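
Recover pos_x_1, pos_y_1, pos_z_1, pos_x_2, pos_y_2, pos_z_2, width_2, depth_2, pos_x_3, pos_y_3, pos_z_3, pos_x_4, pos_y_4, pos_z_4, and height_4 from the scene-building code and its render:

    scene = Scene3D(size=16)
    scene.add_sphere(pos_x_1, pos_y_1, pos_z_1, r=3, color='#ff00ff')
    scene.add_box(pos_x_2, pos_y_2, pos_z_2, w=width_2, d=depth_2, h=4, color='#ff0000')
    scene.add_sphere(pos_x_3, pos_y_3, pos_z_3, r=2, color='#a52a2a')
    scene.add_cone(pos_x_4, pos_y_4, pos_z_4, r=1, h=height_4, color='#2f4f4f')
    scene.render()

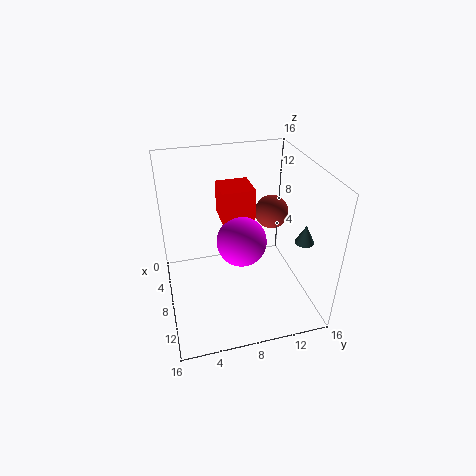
pos_x_1 = 6
pos_y_1 = 9
pos_z_1 = 6
pos_x_2 = 1
pos_y_2 = 7
pos_z_2 = 8
width_2 = 4
depth_2 = 4
pos_x_3 = 5
pos_y_3 = 13
pos_z_3 = 9
pos_x_4 = 12
pos_y_4 = 14
pos_z_4 = 9
height_4 = 2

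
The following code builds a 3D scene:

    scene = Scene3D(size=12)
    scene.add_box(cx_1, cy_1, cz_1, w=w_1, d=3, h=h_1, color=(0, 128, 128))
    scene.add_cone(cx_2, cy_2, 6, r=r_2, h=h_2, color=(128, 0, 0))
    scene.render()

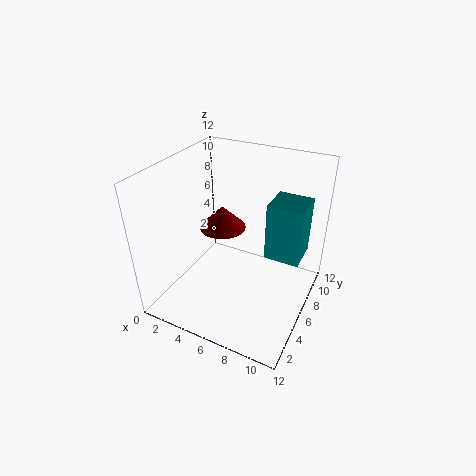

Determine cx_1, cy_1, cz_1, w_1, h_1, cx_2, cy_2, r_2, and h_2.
cx_1 = 8; cy_1 = 7; cz_1 = 4; w_1 = 3; h_1 = 5; cx_2 = 4; cy_2 = 7; r_2 = 2; h_2 = 2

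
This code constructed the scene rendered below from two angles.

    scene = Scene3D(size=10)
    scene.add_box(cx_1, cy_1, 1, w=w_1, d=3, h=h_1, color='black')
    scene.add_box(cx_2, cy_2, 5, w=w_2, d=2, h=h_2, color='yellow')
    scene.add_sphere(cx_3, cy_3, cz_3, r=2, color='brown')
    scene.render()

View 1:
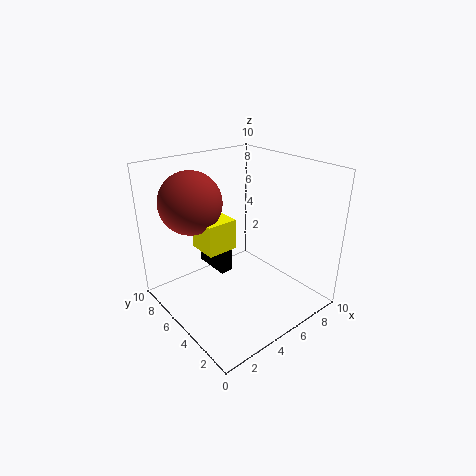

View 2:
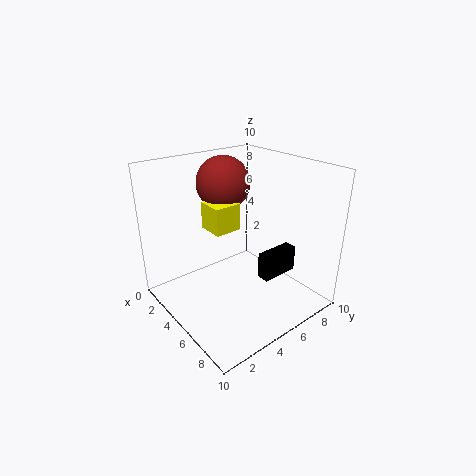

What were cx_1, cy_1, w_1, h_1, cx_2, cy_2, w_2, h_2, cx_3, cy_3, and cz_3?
cx_1 = 5; cy_1 = 7; w_1 = 1; h_1 = 2; cx_2 = 2; cy_2 = 4; w_2 = 2; h_2 = 2; cx_3 = 2; cy_3 = 6; cz_3 = 8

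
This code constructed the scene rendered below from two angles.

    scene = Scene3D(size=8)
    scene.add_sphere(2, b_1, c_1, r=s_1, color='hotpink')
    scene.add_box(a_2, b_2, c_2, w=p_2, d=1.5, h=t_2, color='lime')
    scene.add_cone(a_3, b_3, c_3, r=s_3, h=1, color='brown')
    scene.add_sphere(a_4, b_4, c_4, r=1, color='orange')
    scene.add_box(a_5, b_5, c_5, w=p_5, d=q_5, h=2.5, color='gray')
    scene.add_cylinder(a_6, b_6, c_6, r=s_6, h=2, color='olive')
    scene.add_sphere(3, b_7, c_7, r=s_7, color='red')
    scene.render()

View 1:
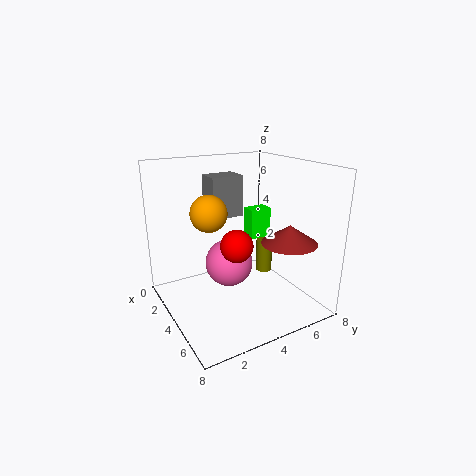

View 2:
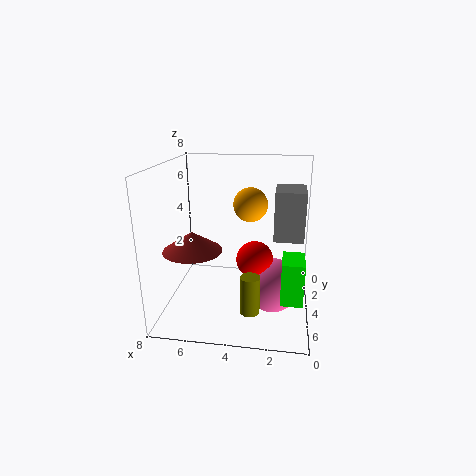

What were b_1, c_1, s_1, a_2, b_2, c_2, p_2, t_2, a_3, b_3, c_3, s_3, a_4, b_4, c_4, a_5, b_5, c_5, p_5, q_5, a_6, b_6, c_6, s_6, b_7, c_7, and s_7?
b_1 = 4.5, c_1 = 1.5, s_1 = 1.5, a_2 = 0.5, b_2 = 6.5, c_2 = 2.5, p_2 = 1, t_2 = 2, a_3 = 6, b_3 = 6, c_3 = 4, s_3 = 1.5, a_4 = 3.5, b_4 = 2.5, c_4 = 5.5, a_5 = 0.5, b_5 = 3.5, c_5 = 4.5, p_5 = 1.5, q_5 = 2, a_6 = 3, b_6 = 6.5, c_6 = 1, s_6 = 0.5, b_7 = 4.5, c_7 = 3, s_7 = 1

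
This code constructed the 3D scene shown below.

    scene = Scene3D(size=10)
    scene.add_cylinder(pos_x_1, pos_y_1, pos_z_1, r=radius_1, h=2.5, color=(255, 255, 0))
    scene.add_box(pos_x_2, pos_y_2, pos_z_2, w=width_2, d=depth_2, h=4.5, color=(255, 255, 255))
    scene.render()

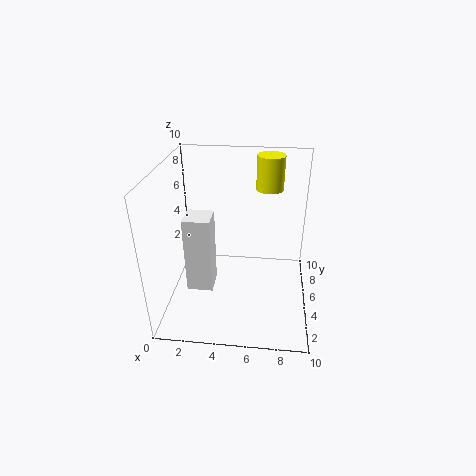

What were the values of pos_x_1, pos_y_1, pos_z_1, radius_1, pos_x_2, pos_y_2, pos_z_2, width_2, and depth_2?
pos_x_1 = 7; pos_y_1 = 8; pos_z_1 = 7.5; radius_1 = 1; pos_x_2 = 2.5; pos_y_2 = 0.5; pos_z_2 = 4; width_2 = 1.5; depth_2 = 1.5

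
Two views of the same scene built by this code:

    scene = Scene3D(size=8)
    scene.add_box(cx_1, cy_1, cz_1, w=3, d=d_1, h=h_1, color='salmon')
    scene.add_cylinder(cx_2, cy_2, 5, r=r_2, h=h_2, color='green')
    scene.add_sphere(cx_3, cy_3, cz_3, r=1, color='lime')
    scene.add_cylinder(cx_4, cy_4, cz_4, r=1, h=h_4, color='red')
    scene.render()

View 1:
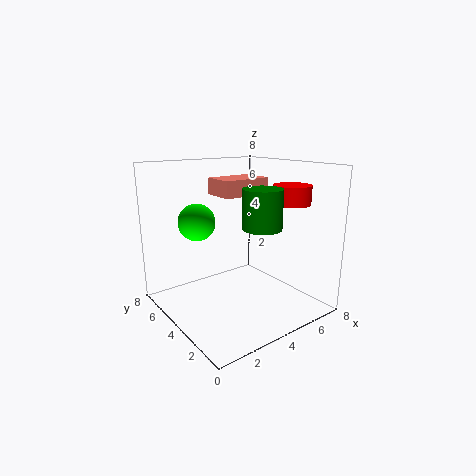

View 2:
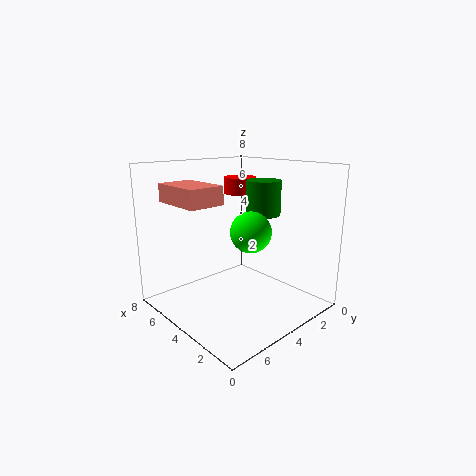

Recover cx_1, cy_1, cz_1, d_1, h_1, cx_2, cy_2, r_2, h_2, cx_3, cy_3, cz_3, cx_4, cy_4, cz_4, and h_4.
cx_1 = 4, cy_1 = 5, cz_1 = 6, d_1 = 2, h_1 = 1, cx_2 = 4, cy_2 = 2, r_2 = 1, h_2 = 2, cx_3 = 2, cy_3 = 5, cz_3 = 5, cx_4 = 6, cy_4 = 2, cz_4 = 6, h_4 = 1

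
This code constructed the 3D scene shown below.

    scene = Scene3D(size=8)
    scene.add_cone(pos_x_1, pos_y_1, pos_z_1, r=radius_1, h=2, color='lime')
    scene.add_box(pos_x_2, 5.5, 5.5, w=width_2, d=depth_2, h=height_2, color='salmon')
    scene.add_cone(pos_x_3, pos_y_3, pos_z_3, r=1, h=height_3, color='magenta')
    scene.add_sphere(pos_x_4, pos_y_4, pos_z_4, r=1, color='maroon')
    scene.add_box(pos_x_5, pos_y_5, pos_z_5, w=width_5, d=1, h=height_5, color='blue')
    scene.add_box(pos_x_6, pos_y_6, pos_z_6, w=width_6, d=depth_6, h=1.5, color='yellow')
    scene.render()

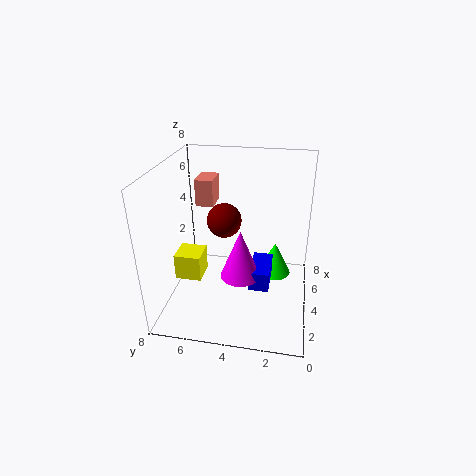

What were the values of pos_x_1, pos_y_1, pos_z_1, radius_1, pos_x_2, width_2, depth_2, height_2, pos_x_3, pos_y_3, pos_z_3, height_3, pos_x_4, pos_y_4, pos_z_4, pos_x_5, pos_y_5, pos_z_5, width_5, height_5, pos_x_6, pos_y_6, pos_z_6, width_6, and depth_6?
pos_x_1 = 5.5, pos_y_1 = 2, pos_z_1 = 1, radius_1 = 1, pos_x_2 = 4.5, width_2 = 1.5, depth_2 = 1, height_2 = 1.5, pos_x_3 = 2, pos_y_3 = 3.5, pos_z_3 = 3, height_3 = 2.5, pos_x_4 = 5, pos_y_4 = 5, pos_z_4 = 4.5, pos_x_5 = 1.5, pos_y_5 = 2, pos_z_5 = 2.5, width_5 = 2, height_5 = 1, pos_x_6 = 3, pos_y_6 = 6, pos_z_6 = 1.5, width_6 = 1.5, depth_6 = 1.5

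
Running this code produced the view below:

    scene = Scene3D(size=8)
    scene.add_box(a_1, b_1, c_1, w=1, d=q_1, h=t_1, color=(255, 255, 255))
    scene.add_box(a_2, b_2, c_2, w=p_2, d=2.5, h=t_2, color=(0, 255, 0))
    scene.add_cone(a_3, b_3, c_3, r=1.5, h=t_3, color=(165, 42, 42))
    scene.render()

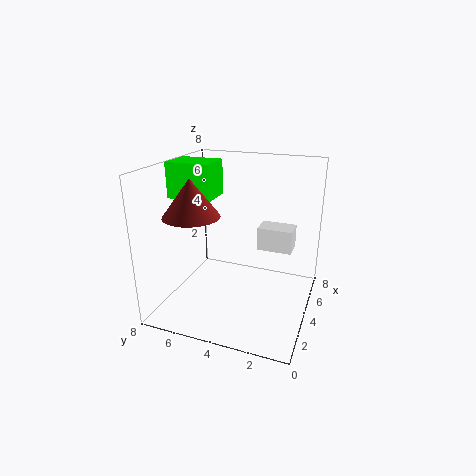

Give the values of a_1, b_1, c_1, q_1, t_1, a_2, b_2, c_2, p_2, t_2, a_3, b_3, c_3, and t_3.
a_1 = 1
b_1 = 0.5
c_1 = 5
q_1 = 1.5
t_1 = 1
a_2 = 3.5
b_2 = 5.5
c_2 = 6
p_2 = 2
t_2 = 2
a_3 = 2.5
b_3 = 6
c_3 = 5.5
t_3 = 2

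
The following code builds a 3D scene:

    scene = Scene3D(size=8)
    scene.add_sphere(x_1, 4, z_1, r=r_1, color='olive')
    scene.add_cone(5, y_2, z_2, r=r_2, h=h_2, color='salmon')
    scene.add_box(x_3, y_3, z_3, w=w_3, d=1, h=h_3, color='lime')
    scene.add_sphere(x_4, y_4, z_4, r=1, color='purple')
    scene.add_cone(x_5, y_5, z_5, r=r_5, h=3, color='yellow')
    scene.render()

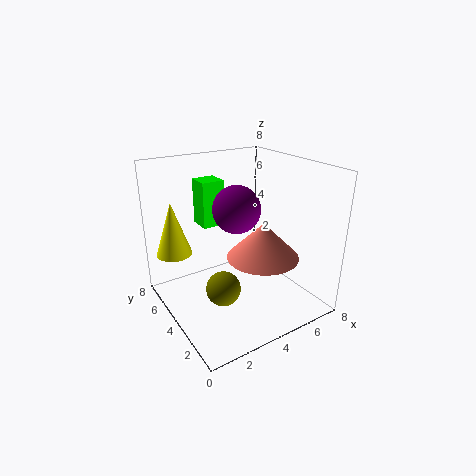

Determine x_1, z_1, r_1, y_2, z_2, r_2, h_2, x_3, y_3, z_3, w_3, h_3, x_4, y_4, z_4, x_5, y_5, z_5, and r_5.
x_1 = 3, z_1 = 1, r_1 = 1, y_2 = 3, z_2 = 3, r_2 = 2, h_2 = 2, x_3 = 1, y_3 = 2, z_3 = 6, w_3 = 1, h_3 = 2, x_4 = 2, y_4 = 1, z_4 = 7, x_5 = 1, y_5 = 6, z_5 = 3, r_5 = 1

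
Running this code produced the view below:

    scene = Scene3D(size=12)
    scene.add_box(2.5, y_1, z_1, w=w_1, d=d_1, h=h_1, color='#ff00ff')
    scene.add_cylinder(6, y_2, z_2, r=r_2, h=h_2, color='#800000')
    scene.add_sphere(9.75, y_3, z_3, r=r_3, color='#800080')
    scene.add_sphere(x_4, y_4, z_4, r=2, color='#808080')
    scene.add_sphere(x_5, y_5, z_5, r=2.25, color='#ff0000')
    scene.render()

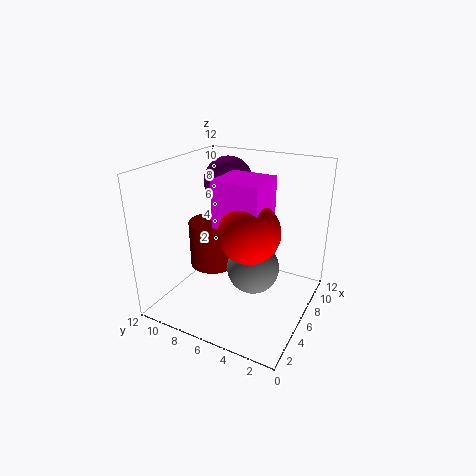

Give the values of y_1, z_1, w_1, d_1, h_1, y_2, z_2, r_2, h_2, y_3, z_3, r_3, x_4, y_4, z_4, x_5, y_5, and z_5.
y_1 = 2.75
z_1 = 8.25
w_1 = 3.25
d_1 = 3.5
h_1 = 3.5
y_2 = 8.5
z_2 = 3
r_2 = 2
h_2 = 4
y_3 = 9
z_3 = 9.5
r_3 = 2.25
x_4 = 4.25
y_4 = 3.75
z_4 = 4.75
x_5 = 3.5
y_5 = 3.75
z_5 = 8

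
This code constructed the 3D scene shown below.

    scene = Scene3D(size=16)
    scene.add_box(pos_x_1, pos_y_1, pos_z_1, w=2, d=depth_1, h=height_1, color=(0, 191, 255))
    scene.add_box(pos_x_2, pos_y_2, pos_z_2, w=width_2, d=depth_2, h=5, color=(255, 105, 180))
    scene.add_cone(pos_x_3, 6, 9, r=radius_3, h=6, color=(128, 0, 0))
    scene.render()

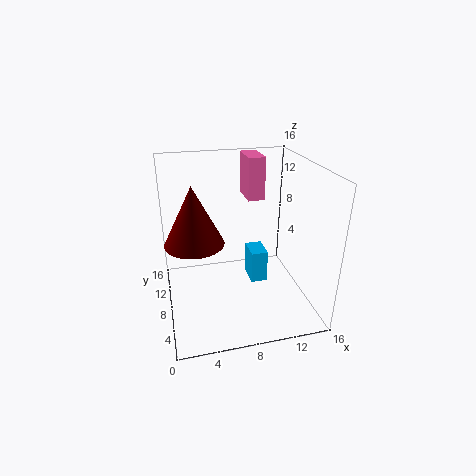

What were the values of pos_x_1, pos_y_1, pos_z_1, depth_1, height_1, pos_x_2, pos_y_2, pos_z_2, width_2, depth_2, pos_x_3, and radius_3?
pos_x_1 = 10; pos_y_1 = 9; pos_z_1 = 1; depth_1 = 3; height_1 = 4; pos_x_2 = 10; pos_y_2 = 11; pos_z_2 = 11; width_2 = 2; depth_2 = 4; pos_x_3 = 3; radius_3 = 3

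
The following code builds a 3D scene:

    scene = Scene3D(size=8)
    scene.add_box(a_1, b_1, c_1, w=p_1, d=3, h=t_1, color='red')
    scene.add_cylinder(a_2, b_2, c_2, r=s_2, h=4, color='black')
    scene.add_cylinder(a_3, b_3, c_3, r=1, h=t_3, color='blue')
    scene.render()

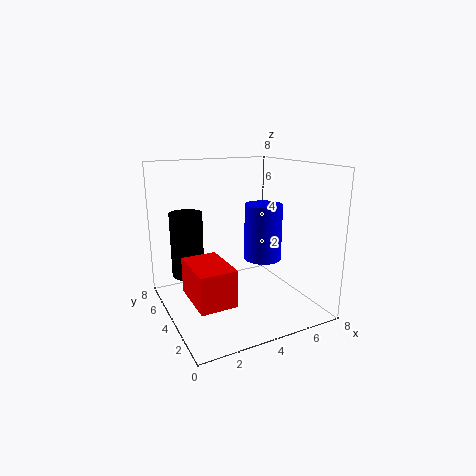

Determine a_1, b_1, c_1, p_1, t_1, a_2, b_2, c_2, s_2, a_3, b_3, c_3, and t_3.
a_1 = 1, b_1 = 2, c_1 = 1, p_1 = 2, t_1 = 2, a_2 = 2, b_2 = 7, c_2 = 1, s_2 = 1, a_3 = 5, b_3 = 3, c_3 = 3, t_3 = 3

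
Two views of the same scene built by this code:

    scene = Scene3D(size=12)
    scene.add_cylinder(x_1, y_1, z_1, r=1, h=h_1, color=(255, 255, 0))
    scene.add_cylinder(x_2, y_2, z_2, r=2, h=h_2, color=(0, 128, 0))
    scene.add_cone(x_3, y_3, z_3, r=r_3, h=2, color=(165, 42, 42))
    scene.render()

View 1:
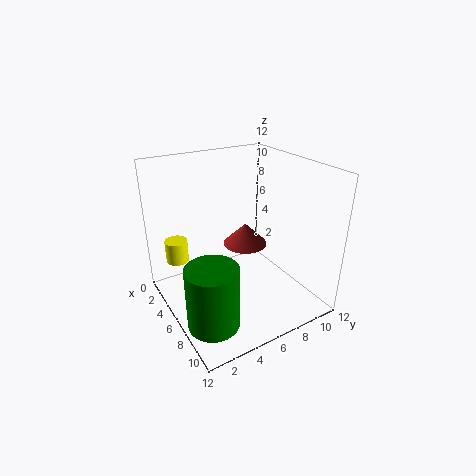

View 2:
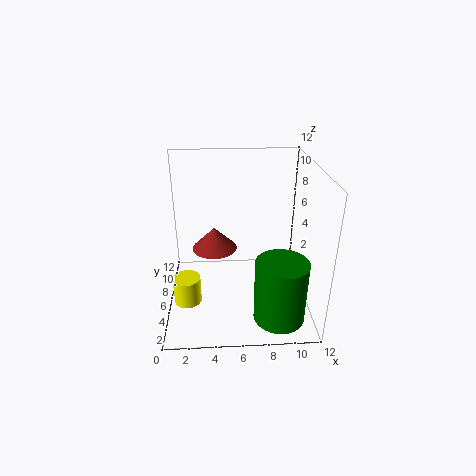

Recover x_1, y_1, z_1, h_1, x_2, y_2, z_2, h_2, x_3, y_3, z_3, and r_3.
x_1 = 2
y_1 = 2
z_1 = 3
h_1 = 2
x_2 = 9
y_2 = 2
z_2 = 1
h_2 = 5
x_3 = 4
y_3 = 8
z_3 = 4
r_3 = 2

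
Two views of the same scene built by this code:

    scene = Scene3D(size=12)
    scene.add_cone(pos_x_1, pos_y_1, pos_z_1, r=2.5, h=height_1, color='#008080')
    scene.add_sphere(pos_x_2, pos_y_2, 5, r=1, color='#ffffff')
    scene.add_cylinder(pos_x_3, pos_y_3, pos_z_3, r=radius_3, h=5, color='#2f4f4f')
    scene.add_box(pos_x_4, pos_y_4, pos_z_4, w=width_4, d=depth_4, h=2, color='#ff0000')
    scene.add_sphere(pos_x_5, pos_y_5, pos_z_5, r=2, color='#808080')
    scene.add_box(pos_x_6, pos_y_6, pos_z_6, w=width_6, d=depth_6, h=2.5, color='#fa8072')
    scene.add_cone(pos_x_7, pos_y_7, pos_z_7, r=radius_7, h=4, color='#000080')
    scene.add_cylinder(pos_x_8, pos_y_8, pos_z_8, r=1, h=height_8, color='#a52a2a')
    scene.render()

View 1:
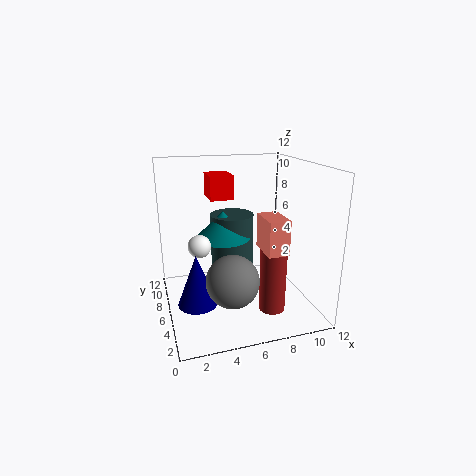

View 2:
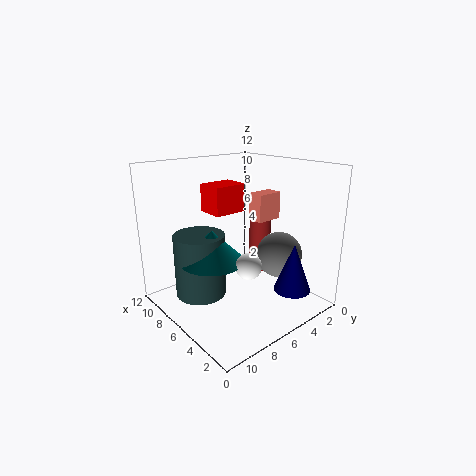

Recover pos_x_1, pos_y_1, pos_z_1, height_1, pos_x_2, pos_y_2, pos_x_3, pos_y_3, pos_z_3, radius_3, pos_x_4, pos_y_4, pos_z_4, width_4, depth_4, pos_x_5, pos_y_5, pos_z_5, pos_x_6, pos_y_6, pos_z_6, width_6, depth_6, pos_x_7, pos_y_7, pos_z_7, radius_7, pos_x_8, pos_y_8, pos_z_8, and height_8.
pos_x_1 = 5.5
pos_y_1 = 9
pos_z_1 = 5
height_1 = 2.5
pos_x_2 = 3
pos_y_2 = 7.5
pos_x_3 = 6.5
pos_y_3 = 9.5
pos_z_3 = 2
radius_3 = 2
pos_x_4 = 4
pos_y_4 = 7
pos_z_4 = 9
width_4 = 2
depth_4 = 2.5
pos_x_5 = 4.5
pos_y_5 = 2.5
pos_z_5 = 4
pos_x_6 = 6.5
pos_y_6 = 0.5
pos_z_6 = 6.5
width_6 = 1.5
depth_6 = 2.5
pos_x_7 = 2
pos_y_7 = 3.5
pos_z_7 = 2
radius_7 = 1.5
pos_x_8 = 7.5
pos_y_8 = 2
pos_z_8 = 1.5
height_8 = 5.5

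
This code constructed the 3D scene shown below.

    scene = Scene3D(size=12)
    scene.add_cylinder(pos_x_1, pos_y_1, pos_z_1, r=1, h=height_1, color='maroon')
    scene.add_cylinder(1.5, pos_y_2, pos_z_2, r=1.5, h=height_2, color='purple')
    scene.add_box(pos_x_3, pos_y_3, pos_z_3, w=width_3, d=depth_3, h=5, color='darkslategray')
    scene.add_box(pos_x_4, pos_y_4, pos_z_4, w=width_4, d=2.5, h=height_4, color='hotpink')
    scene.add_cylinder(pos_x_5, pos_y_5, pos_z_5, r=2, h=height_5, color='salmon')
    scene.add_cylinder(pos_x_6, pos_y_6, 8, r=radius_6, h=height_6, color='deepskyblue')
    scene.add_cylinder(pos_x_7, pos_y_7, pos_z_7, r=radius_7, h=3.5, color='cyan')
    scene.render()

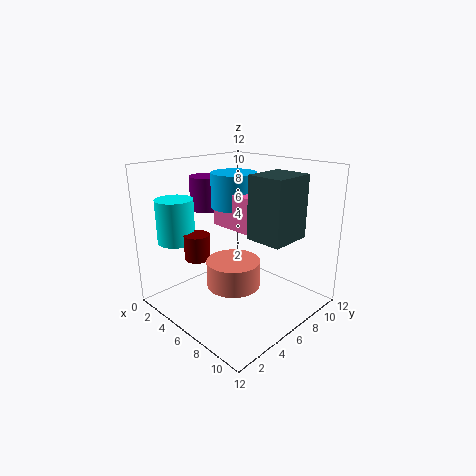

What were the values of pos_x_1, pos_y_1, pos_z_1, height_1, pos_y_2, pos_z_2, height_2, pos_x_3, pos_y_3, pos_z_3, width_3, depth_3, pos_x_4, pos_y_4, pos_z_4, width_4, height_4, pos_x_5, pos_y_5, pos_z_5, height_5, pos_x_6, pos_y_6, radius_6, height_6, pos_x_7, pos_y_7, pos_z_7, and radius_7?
pos_x_1 = 5, pos_y_1 = 2.5, pos_z_1 = 5, height_1 = 2, pos_y_2 = 6.5, pos_z_2 = 7.5, height_2 = 3, pos_x_3 = 7.5, pos_y_3 = 5.5, pos_z_3 = 6.5, width_3 = 3, depth_3 = 3.5, pos_x_4 = 3, pos_y_4 = 6, pos_z_4 = 6.5, width_4 = 4, height_4 = 3, pos_x_5 = 8, pos_y_5 = 3.5, pos_z_5 = 3.5, height_5 = 2, pos_x_6 = 4, pos_y_6 = 7.5, radius_6 = 2, height_6 = 3, pos_x_7 = 3, pos_y_7 = 2, pos_z_7 = 6, radius_7 = 1.5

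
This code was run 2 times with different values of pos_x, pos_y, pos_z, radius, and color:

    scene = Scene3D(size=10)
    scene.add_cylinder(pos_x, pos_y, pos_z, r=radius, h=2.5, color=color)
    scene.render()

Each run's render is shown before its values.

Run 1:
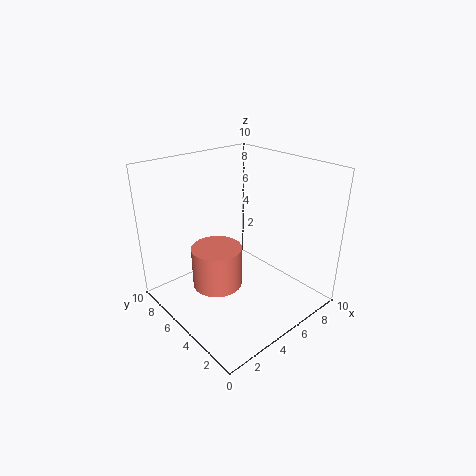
pos_x = 2; pos_y = 3.5; pos_z = 3.5; radius = 1.5; color = 'salmon'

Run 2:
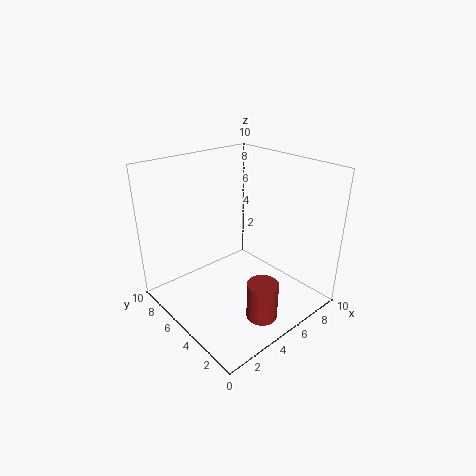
pos_x = 4; pos_y = 1.5; pos_z = 1; radius = 1; color = 'brown'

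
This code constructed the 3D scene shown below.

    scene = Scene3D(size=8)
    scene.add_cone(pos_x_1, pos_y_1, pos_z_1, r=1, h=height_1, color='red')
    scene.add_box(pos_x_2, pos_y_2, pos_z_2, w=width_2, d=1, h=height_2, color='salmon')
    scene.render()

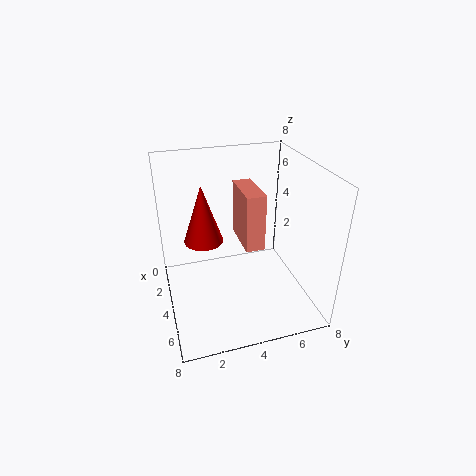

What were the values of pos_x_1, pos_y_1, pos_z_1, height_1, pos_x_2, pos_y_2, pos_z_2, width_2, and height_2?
pos_x_1 = 4.5, pos_y_1 = 2, pos_z_1 = 4.5, height_1 = 3, pos_x_2 = 3, pos_y_2 = 4, pos_z_2 = 4, width_2 = 2.5, height_2 = 3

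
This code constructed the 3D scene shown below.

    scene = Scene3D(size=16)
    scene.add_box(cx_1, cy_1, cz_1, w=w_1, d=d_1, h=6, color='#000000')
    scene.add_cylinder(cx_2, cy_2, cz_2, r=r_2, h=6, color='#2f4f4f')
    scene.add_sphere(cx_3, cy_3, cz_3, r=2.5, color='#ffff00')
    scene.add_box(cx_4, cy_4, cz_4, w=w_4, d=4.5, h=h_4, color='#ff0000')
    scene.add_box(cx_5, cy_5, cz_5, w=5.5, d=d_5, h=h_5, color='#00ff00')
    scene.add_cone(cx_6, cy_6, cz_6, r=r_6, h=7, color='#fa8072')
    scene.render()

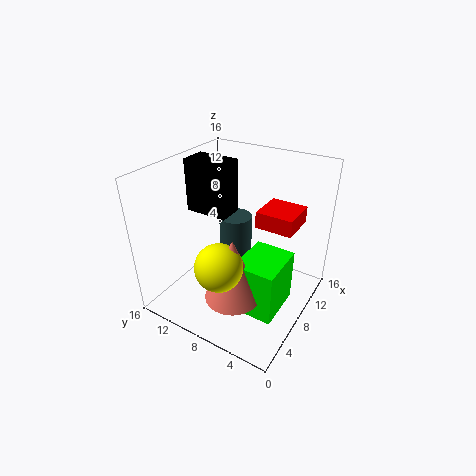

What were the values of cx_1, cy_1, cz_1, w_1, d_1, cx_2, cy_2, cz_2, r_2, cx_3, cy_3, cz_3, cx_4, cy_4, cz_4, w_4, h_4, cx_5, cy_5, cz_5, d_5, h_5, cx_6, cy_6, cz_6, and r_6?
cx_1 = 7.5, cy_1 = 9.5, cz_1 = 10, w_1 = 3, d_1 = 5, cx_2 = 11.5, cy_2 = 10.5, cz_2 = 2.5, r_2 = 2, cx_3 = 3.5, cy_3 = 7.5, cz_3 = 7, cx_4 = 11, cy_4 = 3, cz_4 = 8, w_4 = 4.5, h_4 = 2, cx_5 = 4.5, cy_5 = 2, cz_5 = 1, d_5 = 4.5, h_5 = 6, cx_6 = 4.5, cy_6 = 6.5, cz_6 = 3, r_6 = 3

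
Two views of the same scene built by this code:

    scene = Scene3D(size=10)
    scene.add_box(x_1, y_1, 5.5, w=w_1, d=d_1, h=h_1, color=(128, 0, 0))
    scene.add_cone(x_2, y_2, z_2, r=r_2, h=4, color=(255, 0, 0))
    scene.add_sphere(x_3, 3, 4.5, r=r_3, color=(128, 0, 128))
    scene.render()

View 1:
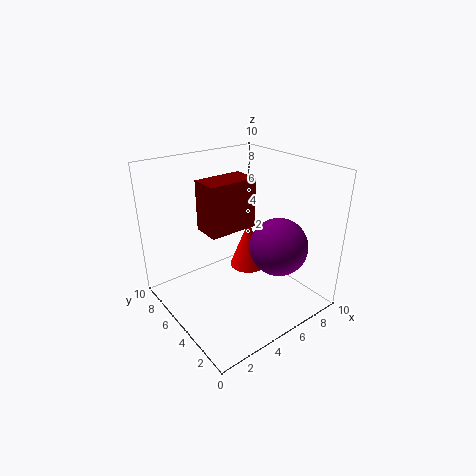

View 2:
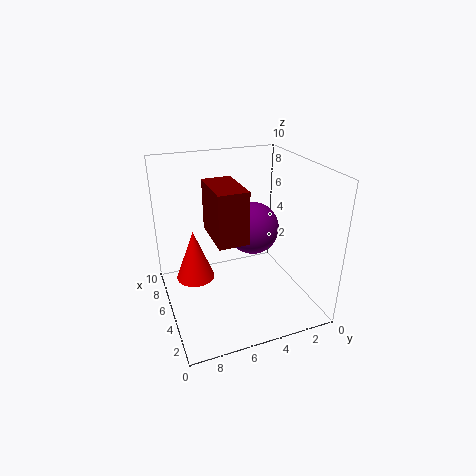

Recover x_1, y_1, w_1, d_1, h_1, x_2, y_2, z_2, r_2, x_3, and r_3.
x_1 = 3; y_1 = 5; w_1 = 3.5; d_1 = 2; h_1 = 3.5; x_2 = 8; y_2 = 7.5; z_2 = 0.5; r_2 = 1.5; x_3 = 7; r_3 = 2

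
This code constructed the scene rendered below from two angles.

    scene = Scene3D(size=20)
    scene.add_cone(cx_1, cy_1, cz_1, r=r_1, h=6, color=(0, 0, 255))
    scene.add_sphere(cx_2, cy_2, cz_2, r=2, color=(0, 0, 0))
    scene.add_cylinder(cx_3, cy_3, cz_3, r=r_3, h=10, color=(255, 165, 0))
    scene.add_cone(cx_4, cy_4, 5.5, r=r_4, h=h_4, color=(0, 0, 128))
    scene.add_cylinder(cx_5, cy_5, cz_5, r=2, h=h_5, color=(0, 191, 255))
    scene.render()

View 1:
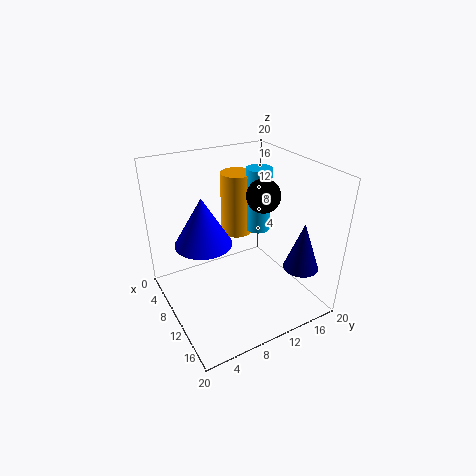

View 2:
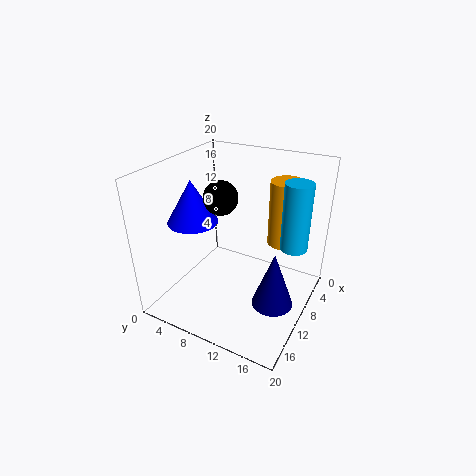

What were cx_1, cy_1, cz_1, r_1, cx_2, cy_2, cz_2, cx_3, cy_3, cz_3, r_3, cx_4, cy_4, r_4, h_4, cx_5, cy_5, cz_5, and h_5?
cx_1 = 12
cy_1 = 4
cz_1 = 12
r_1 = 3.5
cx_2 = 15
cy_2 = 10.5
cz_2 = 18
cx_3 = 2.5
cy_3 = 14
cz_3 = 6.5
r_3 = 2.5
cx_4 = 15
cy_4 = 17.5
r_4 = 2.5
h_4 = 7
cx_5 = 5
cy_5 = 16.5
cz_5 = 7.5
h_5 = 10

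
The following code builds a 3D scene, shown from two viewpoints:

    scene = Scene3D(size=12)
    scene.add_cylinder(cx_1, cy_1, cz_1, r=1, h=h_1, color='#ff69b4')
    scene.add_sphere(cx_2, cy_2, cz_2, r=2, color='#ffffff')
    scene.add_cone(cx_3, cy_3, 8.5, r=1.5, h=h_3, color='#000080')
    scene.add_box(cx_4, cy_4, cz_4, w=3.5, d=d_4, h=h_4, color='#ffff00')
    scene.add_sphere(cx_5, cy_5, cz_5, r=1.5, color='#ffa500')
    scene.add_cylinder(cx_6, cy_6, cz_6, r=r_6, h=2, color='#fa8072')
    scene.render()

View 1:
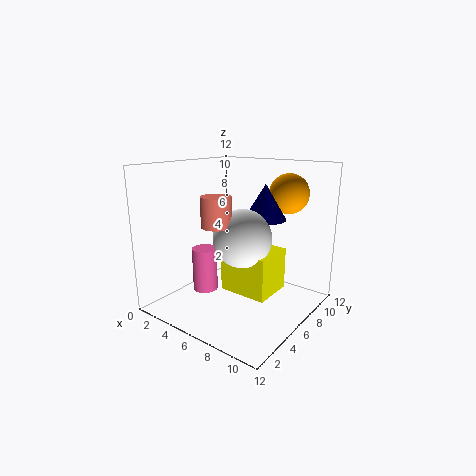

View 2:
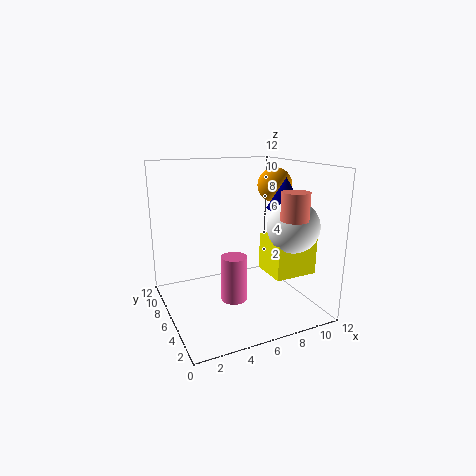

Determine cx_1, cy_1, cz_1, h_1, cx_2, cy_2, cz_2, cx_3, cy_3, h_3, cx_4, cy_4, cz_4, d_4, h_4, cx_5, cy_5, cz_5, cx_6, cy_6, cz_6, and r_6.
cx_1 = 4.5
cy_1 = 3.5
cz_1 = 2
h_1 = 3.5
cx_2 = 9
cy_2 = 2.5
cz_2 = 7.5
cx_3 = 9.5
cy_3 = 4.5
h_3 = 2.5
cx_4 = 7.5
cy_4 = 2
cz_4 = 3.5
d_4 = 3
h_4 = 3
cx_5 = 10
cy_5 = 7
cz_5 = 10
cx_6 = 8
cy_6 = 1
cz_6 = 8.5
r_6 = 1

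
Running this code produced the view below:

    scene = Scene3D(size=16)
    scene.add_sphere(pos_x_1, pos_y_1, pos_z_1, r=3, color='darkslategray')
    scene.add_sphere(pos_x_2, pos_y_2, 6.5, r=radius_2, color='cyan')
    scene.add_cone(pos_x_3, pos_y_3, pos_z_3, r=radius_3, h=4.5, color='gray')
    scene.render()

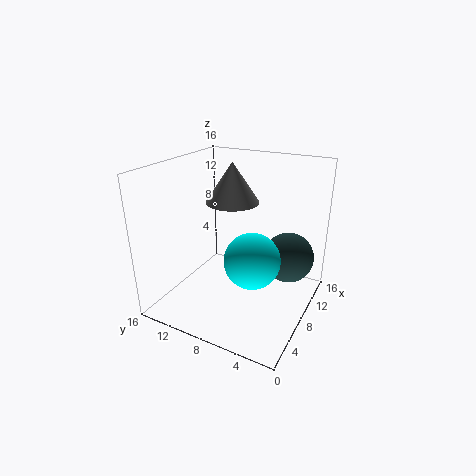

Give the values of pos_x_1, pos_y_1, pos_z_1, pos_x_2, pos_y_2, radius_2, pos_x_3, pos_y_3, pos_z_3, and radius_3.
pos_x_1 = 12.5; pos_y_1 = 3.5; pos_z_1 = 4.5; pos_x_2 = 6.5; pos_y_2 = 5.5; radius_2 = 3; pos_x_3 = 9.5; pos_y_3 = 9.5; pos_z_3 = 11.5; radius_3 = 3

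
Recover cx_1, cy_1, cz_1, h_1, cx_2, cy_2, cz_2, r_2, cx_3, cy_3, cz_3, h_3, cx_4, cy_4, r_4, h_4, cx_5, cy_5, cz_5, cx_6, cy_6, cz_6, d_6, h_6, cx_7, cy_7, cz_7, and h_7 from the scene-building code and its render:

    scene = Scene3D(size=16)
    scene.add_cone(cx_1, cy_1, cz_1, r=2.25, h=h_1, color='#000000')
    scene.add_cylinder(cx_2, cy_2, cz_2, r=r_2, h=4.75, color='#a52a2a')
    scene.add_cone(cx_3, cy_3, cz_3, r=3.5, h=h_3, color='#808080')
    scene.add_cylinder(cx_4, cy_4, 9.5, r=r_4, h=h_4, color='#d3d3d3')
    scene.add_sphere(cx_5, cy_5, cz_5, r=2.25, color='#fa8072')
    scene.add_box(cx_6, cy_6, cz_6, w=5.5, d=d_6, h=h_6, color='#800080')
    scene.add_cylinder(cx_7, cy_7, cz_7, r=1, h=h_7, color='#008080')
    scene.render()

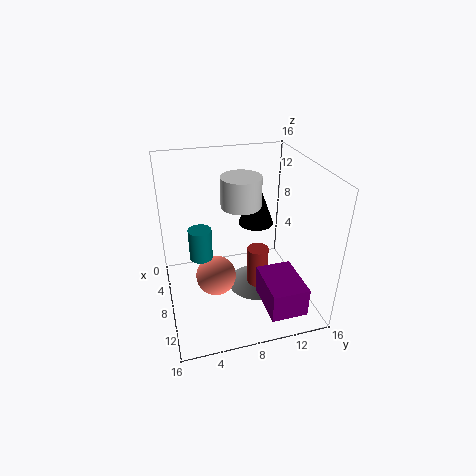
cx_1 = 2.5; cy_1 = 12; cz_1 = 6.5; h_1 = 6; cx_2 = 7.75; cy_2 = 10.5; cz_2 = 1.25; r_2 = 1.25; cx_3 = 6.75; cy_3 = 10.75; cz_3 = 0.25; h_3 = 2.75; cx_4 = 3.25; cy_4 = 9.75; r_4 = 2.5; h_4 = 3.75; cx_5 = 8.5; cy_5 = 5.25; cz_5 = 3.75; cx_6 = 9.5; cy_6 = 9.75; cz_6 = 1.5; d_6 = 4; h_6 = 3.25; cx_7 = 13.75; cy_7 = 3; cz_7 = 10.25; h_7 = 2.75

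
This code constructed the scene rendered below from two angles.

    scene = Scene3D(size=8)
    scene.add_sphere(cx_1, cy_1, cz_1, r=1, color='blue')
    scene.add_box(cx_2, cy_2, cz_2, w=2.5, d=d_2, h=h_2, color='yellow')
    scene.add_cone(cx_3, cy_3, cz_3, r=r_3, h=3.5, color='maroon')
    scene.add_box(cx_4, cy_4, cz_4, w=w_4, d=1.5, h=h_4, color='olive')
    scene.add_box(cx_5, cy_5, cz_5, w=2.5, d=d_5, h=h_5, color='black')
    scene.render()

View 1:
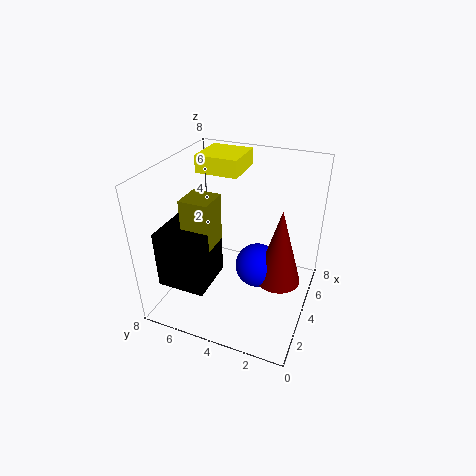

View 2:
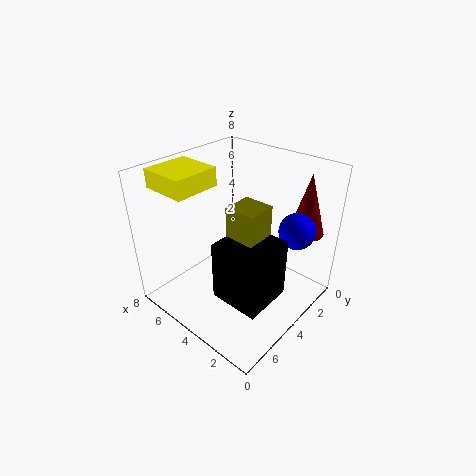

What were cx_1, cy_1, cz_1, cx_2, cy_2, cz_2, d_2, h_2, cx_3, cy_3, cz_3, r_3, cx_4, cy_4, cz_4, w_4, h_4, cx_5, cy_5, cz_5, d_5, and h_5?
cx_1 = 1.5; cy_1 = 2; cz_1 = 4.5; cx_2 = 5; cy_2 = 4.5; cz_2 = 7; d_2 = 2.5; h_2 = 1; cx_3 = 1.5; cy_3 = 1; cz_3 = 4; r_3 = 1; cx_4 = 1.5; cy_4 = 4.5; cz_4 = 4.5; w_4 = 1.5; h_4 = 2.5; cx_5 = 0.5; cy_5 = 4.5; cz_5 = 2.5; d_5 = 2.5; h_5 = 3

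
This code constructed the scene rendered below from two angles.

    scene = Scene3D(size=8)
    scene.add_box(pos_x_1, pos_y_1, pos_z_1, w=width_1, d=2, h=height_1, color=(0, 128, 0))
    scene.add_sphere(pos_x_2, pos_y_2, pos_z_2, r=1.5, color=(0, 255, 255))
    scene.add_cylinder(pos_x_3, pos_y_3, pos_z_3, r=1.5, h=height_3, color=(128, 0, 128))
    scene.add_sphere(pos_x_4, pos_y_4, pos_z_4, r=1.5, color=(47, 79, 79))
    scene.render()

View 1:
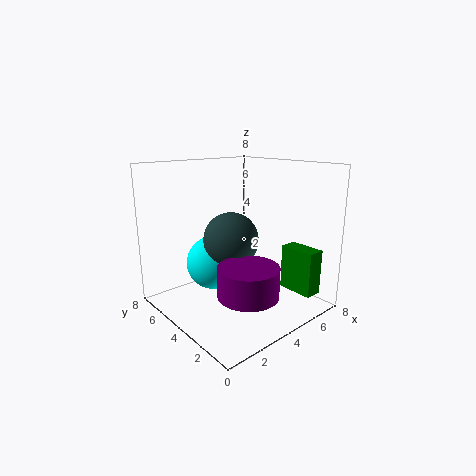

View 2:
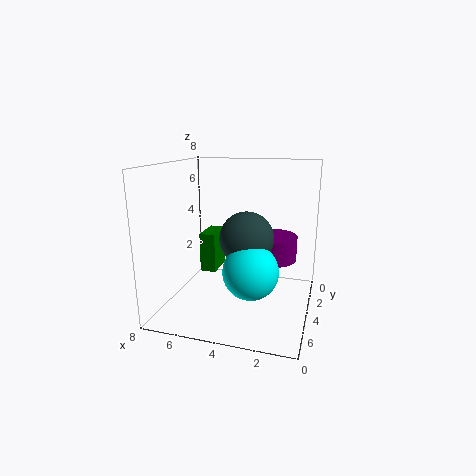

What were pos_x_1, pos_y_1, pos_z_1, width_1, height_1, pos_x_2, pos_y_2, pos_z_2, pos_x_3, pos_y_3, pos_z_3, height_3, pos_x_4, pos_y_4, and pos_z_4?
pos_x_1 = 6
pos_y_1 = 0.5
pos_z_1 = 1
width_1 = 1
height_1 = 2.5
pos_x_2 = 3
pos_y_2 = 5
pos_z_2 = 2.5
pos_x_3 = 2.5
pos_y_3 = 1.5
pos_z_3 = 2
height_3 = 1.5
pos_x_4 = 3.5
pos_y_4 = 4
pos_z_4 = 4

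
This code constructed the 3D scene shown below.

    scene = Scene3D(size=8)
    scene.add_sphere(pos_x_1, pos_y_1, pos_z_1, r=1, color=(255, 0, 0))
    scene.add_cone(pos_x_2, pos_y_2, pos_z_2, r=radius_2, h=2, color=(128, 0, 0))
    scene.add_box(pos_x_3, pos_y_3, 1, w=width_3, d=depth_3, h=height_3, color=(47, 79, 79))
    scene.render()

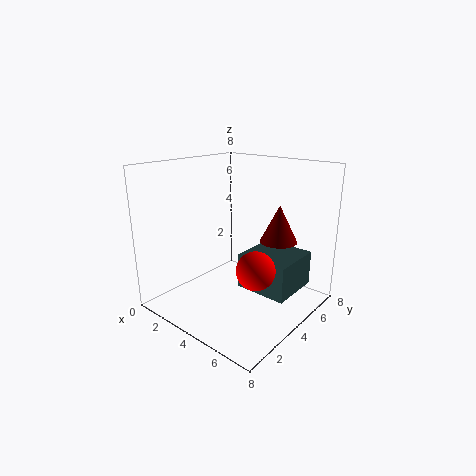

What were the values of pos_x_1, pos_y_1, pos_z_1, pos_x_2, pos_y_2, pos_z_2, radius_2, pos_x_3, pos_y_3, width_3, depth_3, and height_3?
pos_x_1 = 6; pos_y_1 = 3; pos_z_1 = 3; pos_x_2 = 6; pos_y_2 = 5; pos_z_2 = 4; radius_2 = 1; pos_x_3 = 4; pos_y_3 = 4; width_3 = 3; depth_3 = 3; height_3 = 2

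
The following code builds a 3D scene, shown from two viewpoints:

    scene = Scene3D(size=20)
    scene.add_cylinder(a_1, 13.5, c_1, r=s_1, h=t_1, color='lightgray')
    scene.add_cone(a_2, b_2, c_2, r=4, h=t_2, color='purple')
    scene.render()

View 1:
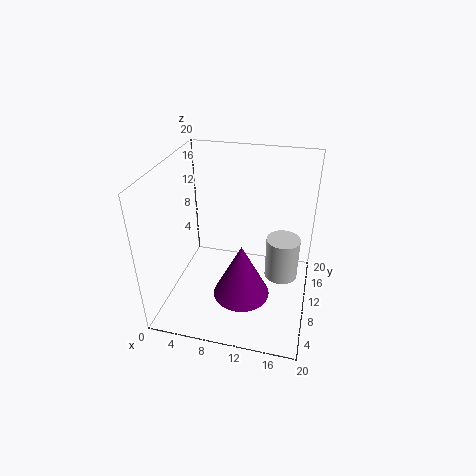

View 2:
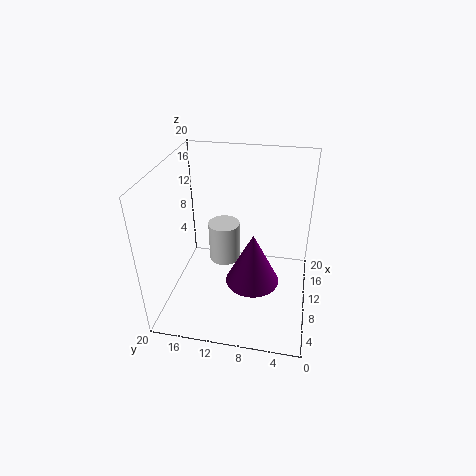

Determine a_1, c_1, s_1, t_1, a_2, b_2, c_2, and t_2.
a_1 = 16
c_1 = 2
s_1 = 2.5
t_1 = 6.5
a_2 = 11
b_2 = 8
c_2 = 2
t_2 = 8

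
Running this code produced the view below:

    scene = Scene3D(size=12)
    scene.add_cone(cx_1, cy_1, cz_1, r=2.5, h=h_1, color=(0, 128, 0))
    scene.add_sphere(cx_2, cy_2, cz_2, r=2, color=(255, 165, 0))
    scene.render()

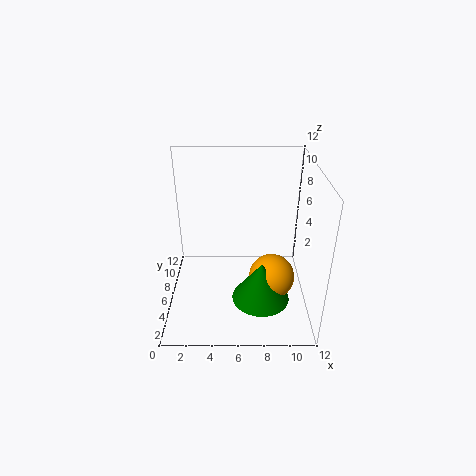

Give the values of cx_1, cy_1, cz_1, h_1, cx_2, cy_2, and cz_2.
cx_1 = 8, cy_1 = 5, cz_1 = 0.5, h_1 = 3.5, cx_2 = 9, cy_2 = 6, cz_2 = 2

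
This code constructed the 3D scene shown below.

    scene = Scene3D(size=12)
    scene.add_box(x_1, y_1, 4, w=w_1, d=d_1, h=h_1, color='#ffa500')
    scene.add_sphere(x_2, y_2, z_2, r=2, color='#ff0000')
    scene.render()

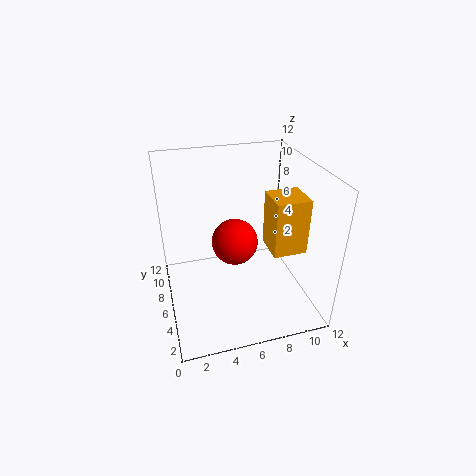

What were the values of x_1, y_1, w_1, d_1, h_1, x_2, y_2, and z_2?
x_1 = 9, y_1 = 5, w_1 = 3, d_1 = 3, h_1 = 5, x_2 = 6, y_2 = 7, z_2 = 5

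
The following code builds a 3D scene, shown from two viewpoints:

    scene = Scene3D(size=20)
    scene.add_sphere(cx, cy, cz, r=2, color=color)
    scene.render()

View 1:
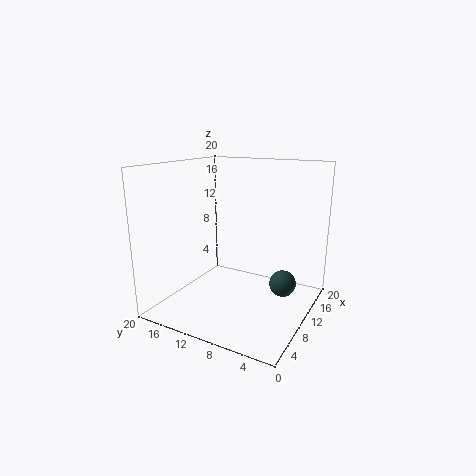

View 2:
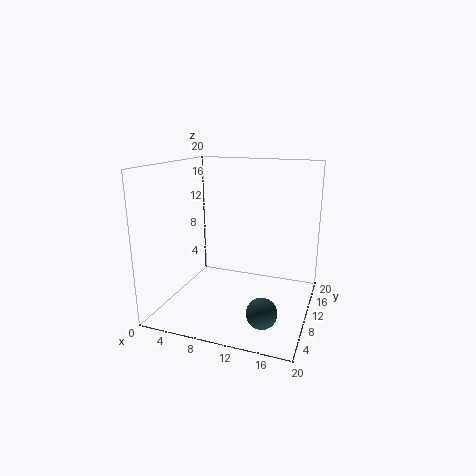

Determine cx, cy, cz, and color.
cx = 15, cy = 5, cz = 2, color = 'darkslategray'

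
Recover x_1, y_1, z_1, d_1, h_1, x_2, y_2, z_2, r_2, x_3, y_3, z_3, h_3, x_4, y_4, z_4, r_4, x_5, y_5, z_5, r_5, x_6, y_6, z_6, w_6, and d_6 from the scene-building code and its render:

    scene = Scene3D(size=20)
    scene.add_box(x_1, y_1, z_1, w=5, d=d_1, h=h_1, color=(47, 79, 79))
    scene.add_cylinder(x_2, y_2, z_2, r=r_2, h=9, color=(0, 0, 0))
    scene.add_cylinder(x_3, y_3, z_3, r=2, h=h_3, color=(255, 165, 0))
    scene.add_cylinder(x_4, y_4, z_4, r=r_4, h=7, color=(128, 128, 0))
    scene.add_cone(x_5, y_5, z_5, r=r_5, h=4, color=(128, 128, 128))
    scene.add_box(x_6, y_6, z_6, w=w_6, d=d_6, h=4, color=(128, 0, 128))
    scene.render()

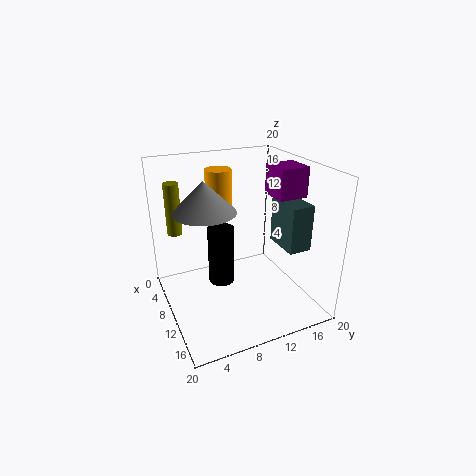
x_1 = 12, y_1 = 14, z_1 = 10, d_1 = 3, h_1 = 6, x_2 = 6, y_2 = 9, z_2 = 1, r_2 = 2, x_3 = 3, y_3 = 10, z_3 = 11, h_3 = 7, x_4 = 7, y_4 = 2, z_4 = 11, r_4 = 1, x_5 = 11, y_5 = 5, z_5 = 15, r_5 = 4, x_6 = 10, y_6 = 14, z_6 = 16, w_6 = 4, d_6 = 4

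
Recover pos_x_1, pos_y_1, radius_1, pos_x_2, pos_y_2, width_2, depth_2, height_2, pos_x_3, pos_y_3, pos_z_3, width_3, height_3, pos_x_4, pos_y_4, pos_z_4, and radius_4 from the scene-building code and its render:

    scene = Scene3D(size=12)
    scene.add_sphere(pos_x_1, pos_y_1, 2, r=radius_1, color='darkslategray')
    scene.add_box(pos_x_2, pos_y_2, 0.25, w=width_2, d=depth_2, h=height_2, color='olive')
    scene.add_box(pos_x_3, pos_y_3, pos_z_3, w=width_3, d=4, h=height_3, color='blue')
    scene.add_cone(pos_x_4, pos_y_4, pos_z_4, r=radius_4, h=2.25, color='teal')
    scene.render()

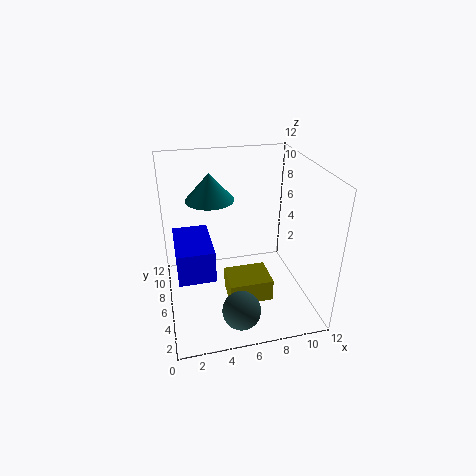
pos_x_1 = 5.25, pos_y_1 = 1.75, radius_1 = 1.5, pos_x_2 = 5, pos_y_2 = 4.25, width_2 = 3.75, depth_2 = 3, height_2 = 2, pos_x_3 = 0.75, pos_y_3 = 0.75, pos_z_3 = 6, width_3 = 2.5, height_3 = 2.25, pos_x_4 = 4, pos_y_4 = 7.5, pos_z_4 = 9, radius_4 = 2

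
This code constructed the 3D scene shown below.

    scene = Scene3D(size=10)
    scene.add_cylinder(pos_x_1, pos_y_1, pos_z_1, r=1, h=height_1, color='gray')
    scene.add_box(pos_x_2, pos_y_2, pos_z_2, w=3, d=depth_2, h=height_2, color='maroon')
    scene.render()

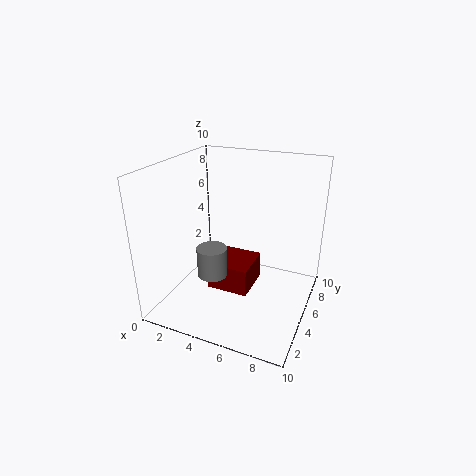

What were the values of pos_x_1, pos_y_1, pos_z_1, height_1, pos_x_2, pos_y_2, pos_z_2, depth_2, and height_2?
pos_x_1 = 4
pos_y_1 = 3
pos_z_1 = 3
height_1 = 2
pos_x_2 = 3
pos_y_2 = 4
pos_z_2 = 1
depth_2 = 3
height_2 = 2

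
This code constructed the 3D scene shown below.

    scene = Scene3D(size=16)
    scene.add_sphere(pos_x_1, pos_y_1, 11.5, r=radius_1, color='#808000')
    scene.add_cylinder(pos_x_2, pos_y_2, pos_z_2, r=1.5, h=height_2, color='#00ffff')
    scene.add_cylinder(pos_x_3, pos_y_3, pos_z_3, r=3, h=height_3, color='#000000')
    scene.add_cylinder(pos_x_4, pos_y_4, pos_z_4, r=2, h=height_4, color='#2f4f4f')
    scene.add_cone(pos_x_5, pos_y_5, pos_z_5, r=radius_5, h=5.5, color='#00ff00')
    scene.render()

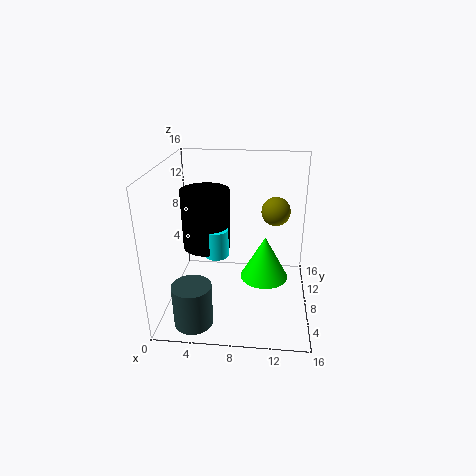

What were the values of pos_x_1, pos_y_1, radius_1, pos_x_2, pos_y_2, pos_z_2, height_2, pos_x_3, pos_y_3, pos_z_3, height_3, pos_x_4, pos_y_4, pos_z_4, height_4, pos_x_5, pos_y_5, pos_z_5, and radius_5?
pos_x_1 = 12; pos_y_1 = 7.5; radius_1 = 1.5; pos_x_2 = 5; pos_y_2 = 11; pos_z_2 = 4; height_2 = 3.5; pos_x_3 = 3.5; pos_y_3 = 12.5; pos_z_3 = 4.5; height_3 = 7.5; pos_x_4 = 4; pos_y_4 = 2; pos_z_4 = 1; height_4 = 4.5; pos_x_5 = 11; pos_y_5 = 11.5; pos_z_5 = 1; radius_5 = 3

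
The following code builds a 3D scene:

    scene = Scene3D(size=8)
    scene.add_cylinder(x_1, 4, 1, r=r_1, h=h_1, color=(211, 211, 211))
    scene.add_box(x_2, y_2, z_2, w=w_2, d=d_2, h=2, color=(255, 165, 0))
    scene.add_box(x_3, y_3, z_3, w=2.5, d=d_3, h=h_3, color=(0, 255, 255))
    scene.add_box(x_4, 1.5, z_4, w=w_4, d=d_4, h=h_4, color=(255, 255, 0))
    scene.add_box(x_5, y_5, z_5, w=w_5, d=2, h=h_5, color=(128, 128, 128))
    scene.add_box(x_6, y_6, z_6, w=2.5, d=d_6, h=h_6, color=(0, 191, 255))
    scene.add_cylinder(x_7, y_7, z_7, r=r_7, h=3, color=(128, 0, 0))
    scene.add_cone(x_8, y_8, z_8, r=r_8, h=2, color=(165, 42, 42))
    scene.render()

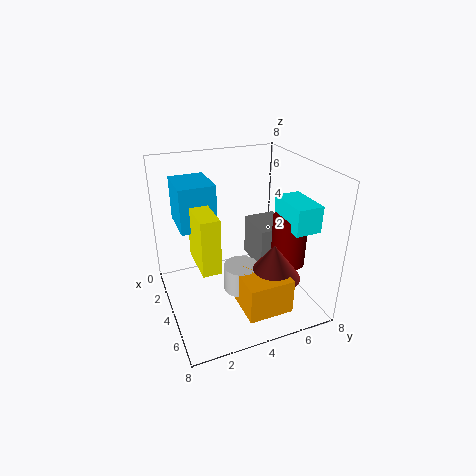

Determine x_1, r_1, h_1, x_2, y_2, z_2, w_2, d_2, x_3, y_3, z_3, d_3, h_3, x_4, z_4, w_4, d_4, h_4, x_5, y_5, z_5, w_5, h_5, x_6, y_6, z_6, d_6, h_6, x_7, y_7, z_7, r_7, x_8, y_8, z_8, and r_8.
x_1 = 4.5, r_1 = 1, h_1 = 1.5, x_2 = 4.5, y_2 = 3.5, z_2 = 0.5, w_2 = 2.5, d_2 = 2.5, x_3 = 3.5, y_3 = 6.5, z_3 = 4.5, d_3 = 1.5, h_3 = 1.5, x_4 = 3, z_4 = 3, w_4 = 2.5, d_4 = 1, h_4 = 3, x_5 = 1.5, y_5 = 5.5, z_5 = 1.5, w_5 = 2.5, h_5 = 2.5, x_6 = 1, y_6 = 1, z_6 = 4.5, d_6 = 2, h_6 = 2.5, x_7 = 4.5, y_7 = 7, z_7 = 2, r_7 = 1, x_8 = 5.5, y_8 = 5.5, z_8 = 2, r_8 = 1.5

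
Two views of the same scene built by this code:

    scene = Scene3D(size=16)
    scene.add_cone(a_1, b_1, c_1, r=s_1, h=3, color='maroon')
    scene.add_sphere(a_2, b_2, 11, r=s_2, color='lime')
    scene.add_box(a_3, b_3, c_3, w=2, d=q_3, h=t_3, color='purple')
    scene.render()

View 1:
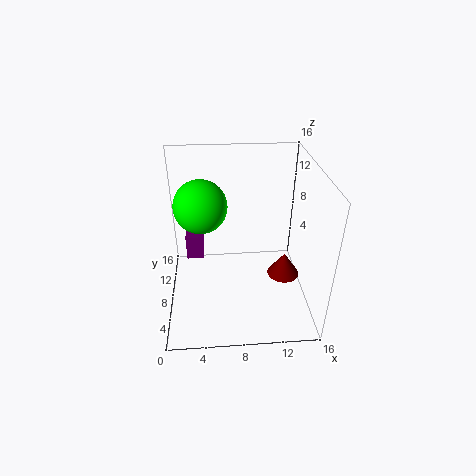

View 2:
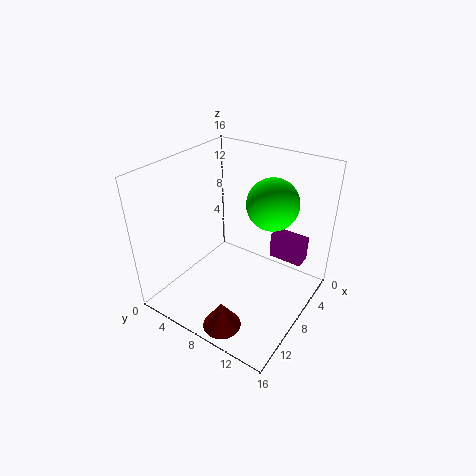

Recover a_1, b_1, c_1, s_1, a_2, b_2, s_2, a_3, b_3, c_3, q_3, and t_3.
a_1 = 14, b_1 = 10, c_1 = 1, s_1 = 2, a_2 = 4, b_2 = 10, s_2 = 3, a_3 = 2, b_3 = 10, c_3 = 4, q_3 = 4, t_3 = 3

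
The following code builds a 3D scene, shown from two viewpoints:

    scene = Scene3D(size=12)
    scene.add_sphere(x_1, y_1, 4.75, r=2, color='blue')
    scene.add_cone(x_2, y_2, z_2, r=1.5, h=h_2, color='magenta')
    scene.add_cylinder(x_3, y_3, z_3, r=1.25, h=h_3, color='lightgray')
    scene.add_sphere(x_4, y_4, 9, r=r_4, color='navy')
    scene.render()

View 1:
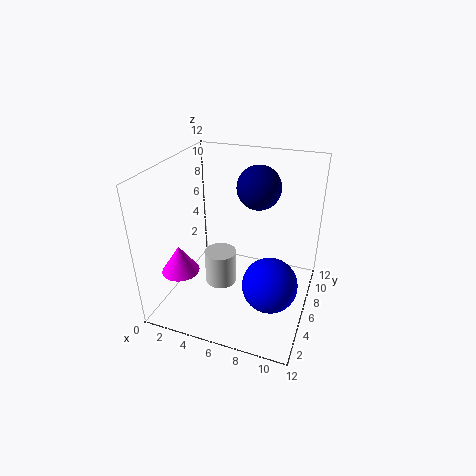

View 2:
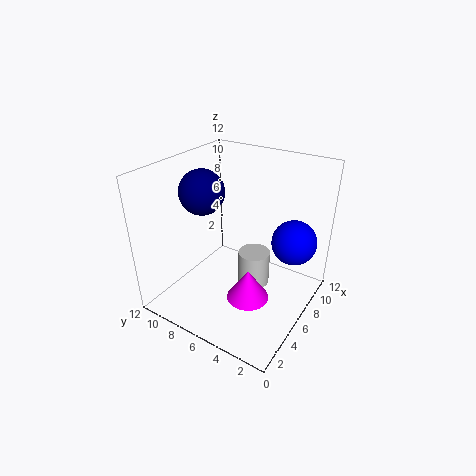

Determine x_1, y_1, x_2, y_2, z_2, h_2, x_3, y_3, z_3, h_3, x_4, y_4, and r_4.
x_1 = 9.75; y_1 = 2.5; x_2 = 2.25; y_2 = 2.75; z_2 = 4; h_2 = 2.25; x_3 = 5.25; y_3 = 4; z_3 = 3; h_3 = 2.75; x_4 = 6.5; y_4 = 10; r_4 = 2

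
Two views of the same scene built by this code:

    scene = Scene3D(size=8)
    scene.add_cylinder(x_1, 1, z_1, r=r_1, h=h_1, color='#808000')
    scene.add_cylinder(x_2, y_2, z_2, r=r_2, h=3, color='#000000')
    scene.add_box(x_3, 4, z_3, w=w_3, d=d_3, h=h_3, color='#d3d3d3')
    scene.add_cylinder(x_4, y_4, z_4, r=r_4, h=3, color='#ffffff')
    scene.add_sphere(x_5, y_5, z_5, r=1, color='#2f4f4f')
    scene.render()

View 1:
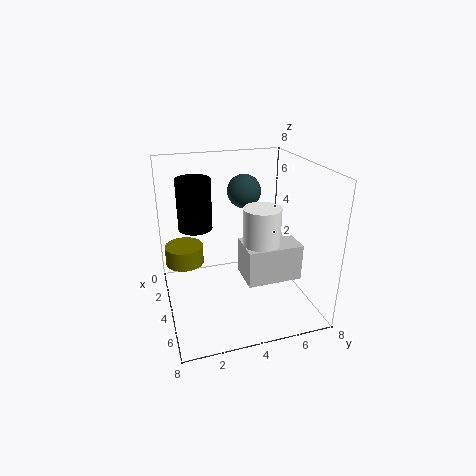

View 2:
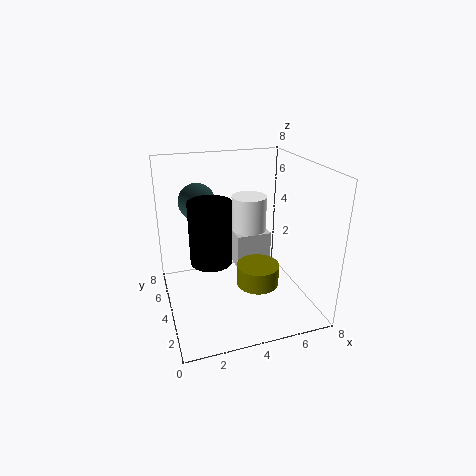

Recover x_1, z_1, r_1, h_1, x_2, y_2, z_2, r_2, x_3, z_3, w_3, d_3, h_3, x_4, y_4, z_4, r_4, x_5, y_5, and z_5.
x_1 = 4
z_1 = 3
r_1 = 1
h_1 = 1
x_2 = 2
y_2 = 2
z_2 = 4
r_2 = 1
x_3 = 4
z_3 = 2
w_3 = 2
d_3 = 3
h_3 = 2
x_4 = 5
y_4 = 5
z_4 = 3
r_4 = 1
x_5 = 2
y_5 = 5
z_5 = 6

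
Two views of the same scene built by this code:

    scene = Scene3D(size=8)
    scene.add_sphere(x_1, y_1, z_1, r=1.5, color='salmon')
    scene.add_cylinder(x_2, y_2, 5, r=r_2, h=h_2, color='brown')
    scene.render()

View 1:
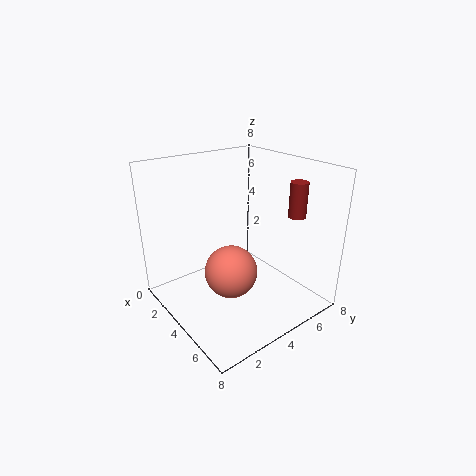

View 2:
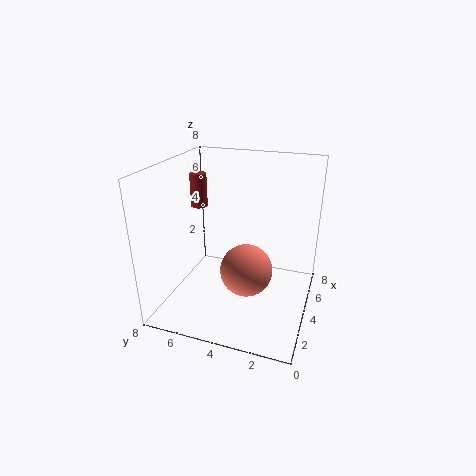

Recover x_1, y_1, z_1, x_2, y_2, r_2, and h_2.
x_1 = 4; y_1 = 3.5; z_1 = 2; x_2 = 5.5; y_2 = 7; r_2 = 0.5; h_2 = 2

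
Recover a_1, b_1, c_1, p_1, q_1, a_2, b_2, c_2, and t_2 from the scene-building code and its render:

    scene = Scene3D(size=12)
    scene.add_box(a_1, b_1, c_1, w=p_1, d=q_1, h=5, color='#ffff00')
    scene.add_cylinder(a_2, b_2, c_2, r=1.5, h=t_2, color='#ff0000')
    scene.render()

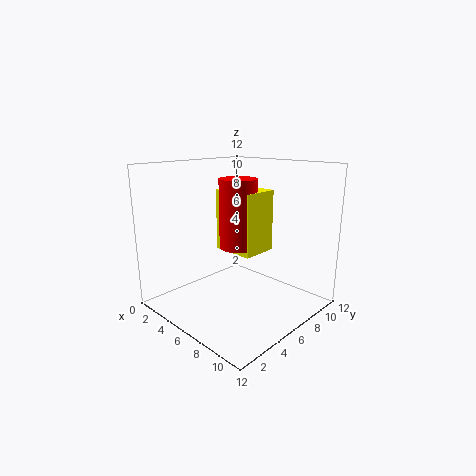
a_1 = 4.5, b_1 = 5, c_1 = 5, p_1 = 3.5, q_1 = 3, a_2 = 6.5, b_2 = 5.5, c_2 = 5.5, t_2 = 5.5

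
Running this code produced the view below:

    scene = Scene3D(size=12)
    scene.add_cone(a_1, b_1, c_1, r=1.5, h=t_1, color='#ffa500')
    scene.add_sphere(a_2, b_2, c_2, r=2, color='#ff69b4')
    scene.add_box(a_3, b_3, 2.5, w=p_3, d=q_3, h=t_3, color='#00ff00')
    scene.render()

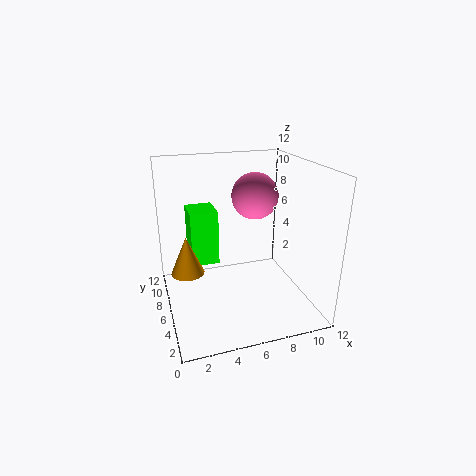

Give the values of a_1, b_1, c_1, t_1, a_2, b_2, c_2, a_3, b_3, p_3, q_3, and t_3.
a_1 = 2
b_1 = 8.5
c_1 = 2
t_1 = 3.5
a_2 = 8
b_2 = 7.5
c_2 = 9
a_3 = 2.5
b_3 = 8.5
p_3 = 2.5
q_3 = 3
t_3 = 5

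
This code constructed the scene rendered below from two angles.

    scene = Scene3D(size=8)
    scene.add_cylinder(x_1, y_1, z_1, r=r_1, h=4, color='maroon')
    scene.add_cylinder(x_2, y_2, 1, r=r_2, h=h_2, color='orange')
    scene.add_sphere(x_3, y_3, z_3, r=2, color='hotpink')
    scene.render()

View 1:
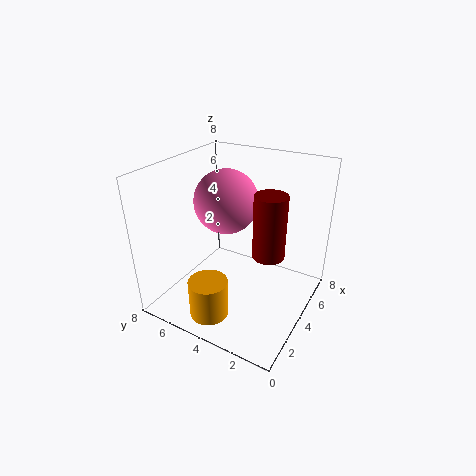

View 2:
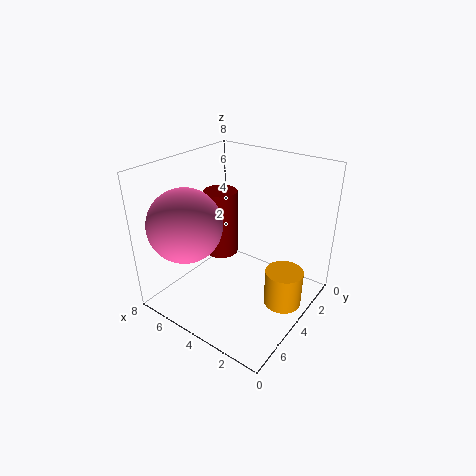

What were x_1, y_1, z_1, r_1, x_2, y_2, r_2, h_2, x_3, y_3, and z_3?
x_1 = 6, y_1 = 3, z_1 = 2, r_1 = 1, x_2 = 1, y_2 = 4, r_2 = 1, h_2 = 2, x_3 = 6, y_3 = 6, z_3 = 5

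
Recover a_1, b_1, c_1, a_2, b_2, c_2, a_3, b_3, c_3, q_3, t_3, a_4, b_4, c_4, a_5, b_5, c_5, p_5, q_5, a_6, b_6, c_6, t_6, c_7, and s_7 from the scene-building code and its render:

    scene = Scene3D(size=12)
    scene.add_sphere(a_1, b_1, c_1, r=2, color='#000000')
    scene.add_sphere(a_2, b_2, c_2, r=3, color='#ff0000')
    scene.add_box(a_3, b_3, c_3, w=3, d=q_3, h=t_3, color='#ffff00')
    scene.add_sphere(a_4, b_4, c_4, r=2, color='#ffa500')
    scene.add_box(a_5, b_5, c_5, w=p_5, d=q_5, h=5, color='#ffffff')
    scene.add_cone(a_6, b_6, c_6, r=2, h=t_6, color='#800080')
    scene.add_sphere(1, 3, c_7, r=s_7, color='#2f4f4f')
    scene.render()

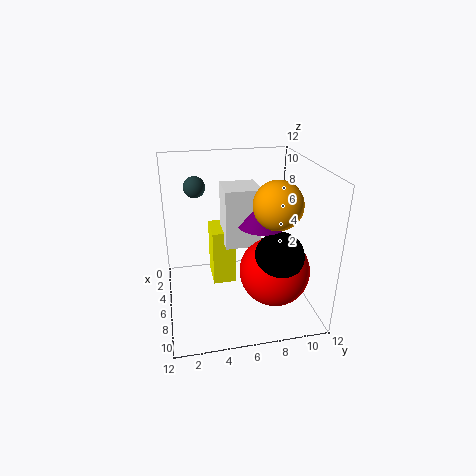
a_1 = 8; b_1 = 9; c_1 = 5; a_2 = 7; b_2 = 9; c_2 = 3; a_3 = 2; b_3 = 4; c_3 = 1; q_3 = 2; t_3 = 5; a_4 = 7; b_4 = 9; c_4 = 9; a_5 = 3; b_5 = 5; c_5 = 5; p_5 = 3; q_5 = 3; a_6 = 6; b_6 = 8; c_6 = 7; t_6 = 2; c_7 = 9; s_7 = 1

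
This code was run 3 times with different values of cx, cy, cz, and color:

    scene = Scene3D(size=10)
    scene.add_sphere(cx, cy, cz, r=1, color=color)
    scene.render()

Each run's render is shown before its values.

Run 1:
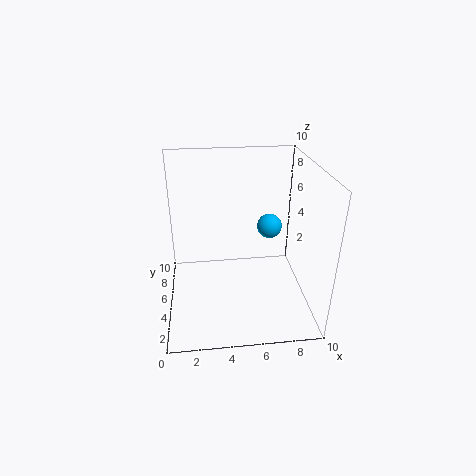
cx = 8
cy = 8.5
cz = 4
color = 'deepskyblue'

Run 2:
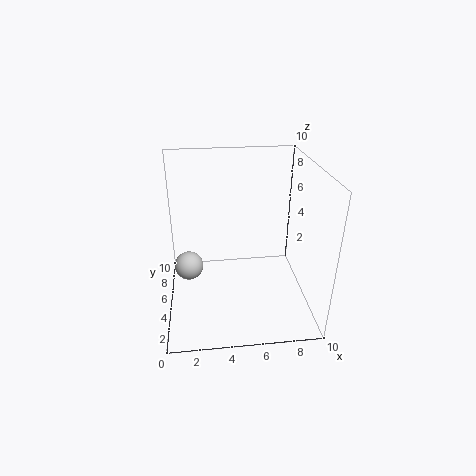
cx = 1.5
cy = 5
cz = 3
color = 'lightgray'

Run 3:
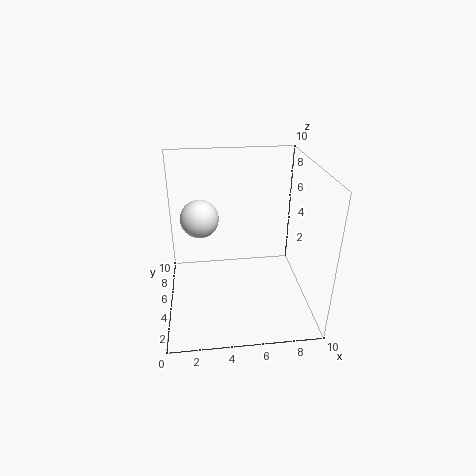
cx = 2.5
cy = 1
cz = 8.5
color = 'white'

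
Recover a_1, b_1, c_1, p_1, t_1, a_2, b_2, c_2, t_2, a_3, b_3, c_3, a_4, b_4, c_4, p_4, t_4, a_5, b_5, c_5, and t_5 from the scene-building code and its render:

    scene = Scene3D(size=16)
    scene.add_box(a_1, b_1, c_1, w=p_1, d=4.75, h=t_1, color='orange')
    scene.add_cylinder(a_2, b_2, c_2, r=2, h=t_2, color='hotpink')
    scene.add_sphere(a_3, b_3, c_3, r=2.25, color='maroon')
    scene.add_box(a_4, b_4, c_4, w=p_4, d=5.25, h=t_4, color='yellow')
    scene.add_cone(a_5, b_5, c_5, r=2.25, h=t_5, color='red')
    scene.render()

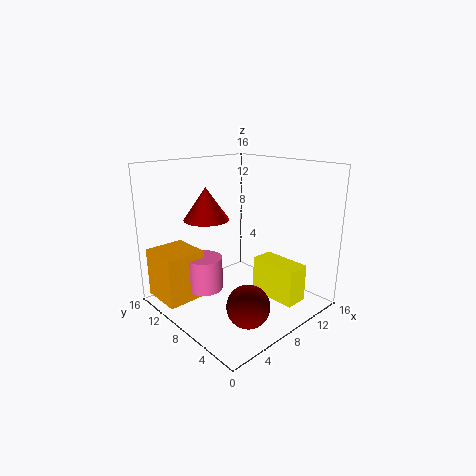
a_1 = 0.25, b_1 = 10, c_1 = 1.25, p_1 = 4.5, t_1 = 5.5, a_2 = 4.75, b_2 = 10, c_2 = 2.25, t_2 = 3.75, a_3 = 5.5, b_3 = 3.75, c_3 = 2.25, a_4 = 8.75, b_4 = 1, c_4 = 2, p_4 = 2.5, t_4 = 4, a_5 = 3.75, b_5 = 8, c_5 = 11, t_5 = 3.25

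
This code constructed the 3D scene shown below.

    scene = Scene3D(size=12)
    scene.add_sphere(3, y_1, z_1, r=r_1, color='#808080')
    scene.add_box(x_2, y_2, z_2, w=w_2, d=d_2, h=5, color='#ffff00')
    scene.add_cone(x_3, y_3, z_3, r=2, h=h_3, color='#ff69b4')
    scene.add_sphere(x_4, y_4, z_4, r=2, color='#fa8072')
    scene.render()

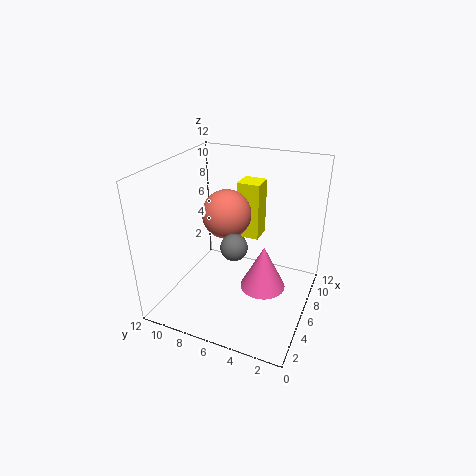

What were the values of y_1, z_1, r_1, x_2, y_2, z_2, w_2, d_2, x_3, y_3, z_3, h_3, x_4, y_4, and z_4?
y_1 = 5
z_1 = 7
r_1 = 1
x_2 = 8
y_2 = 5
z_2 = 5
w_2 = 2
d_2 = 2
x_3 = 7
y_3 = 4
z_3 = 1
h_3 = 4
x_4 = 6
y_4 = 7
z_4 = 8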